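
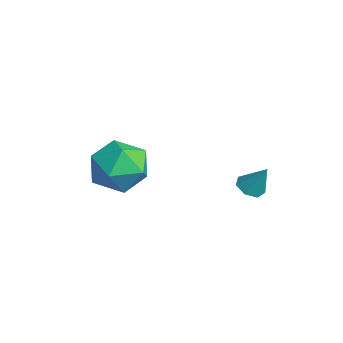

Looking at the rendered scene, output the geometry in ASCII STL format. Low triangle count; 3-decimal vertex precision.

solid 
facet normal -0.982 0.110 0.151
outer loop
vertex -4.308 -0.401 1.375
vertex -4.441 -1.644 1.417
vertex -4.208 -1.004 2.467
endloop
endfacet
facet normal -0.620 0.661 0.422
outer loop
vertex -4.308 -0.401 1.375
vertex -4.208 -1.004 2.467
vertex -3.412 -0.079 2.187
endloop
endfacet
facet normal -0.248 0.963 -0.108
outer loop
vertex -4.308 -0.401 1.375
vertex -3.412 -0.079 2.187
vertex -3.154 -0.149 0.965
endloop
endfacet
facet normal -0.381 0.598 -0.705
outer loop
vertex -4.308 -0.401 1.375
vertex -3.154 -0.149 0.965
vertex -3.789 -1.115 0.489
endloop
endfacet
facet normal -0.835 0.071 -0.546
outer loop
vertex -4.308 -0.401 1.375
vertex -3.789 -1.115 0.489
vertex -4.441 -1.644 1.417
endloop
endfacet
facet normal -0.155 0.406 0.901
outer loop
vertex -3.412 -0.079 2.187
vertex -4.208 -1.004 2.467
vertex -2.991 -1.125 2.731
endloop
endfacet
facet normal -0.742 -0.487 0.461
outer loop
vertex -4.208 -1.004 2.467
vertex -4.441 -1.644 1.417
vertex -3.626 -2.091 2.255
endloop
endfacet
facet normal -0.503 -0.549 -0.667
outer loop
vertex -4.441 -1.644 1.417
vertex -3.789 -1.115 0.489
vertex -3.368 -2.161 1.033
endloop
endfacet
facet normal 0.231 0.304 -0.924
outer loop
vertex -3.789 -1.115 0.489
vertex -3.154 -0.149 0.965
vertex -2.572 -1.236 0.753
endloop
endfacet
facet normal 0.446 0.894 0.043
outer loop
vertex -3.154 -0.149 0.965
vertex -3.412 -0.079 2.187
vertex -2.339 -0.596 1.803
endloop
endfacet
facet normal 0.381 -0.598 0.705
outer loop
vertex -2.472 -1.839 1.845
vertex -2.991 -1.125 2.731
vertex -3.626 -2.091 2.255
endloop
endfacet
facet normal 0.248 -0.963 0.108
outer loop
vertex -2.472 -1.839 1.845
vertex -3.626 -2.091 2.255
vertex -3.368 -2.161 1.033
endloop
endfacet
facet normal 0.620 -0.661 -0.422
outer loop
vertex -2.472 -1.839 1.845
vertex -3.368 -2.161 1.033
vertex -2.572 -1.236 0.753
endloop
endfacet
facet normal 0.982 -0.110 -0.151
outer loop
vertex -2.472 -1.839 1.845
vertex -2.572 -1.236 0.753
vertex -2.339 -0.596 1.803
endloop
endfacet
facet normal 0.835 -0.071 0.546
outer loop
vertex -2.472 -1.839 1.845
vertex -2.339 -0.596 1.803
vertex -2.991 -1.125 2.731
endloop
endfacet
facet normal -0.231 -0.304 0.924
outer loop
vertex -3.626 -2.091 2.255
vertex -2.991 -1.125 2.731
vertex -4.208 -1.004 2.467
endloop
endfacet
facet normal -0.446 -0.894 -0.043
outer loop
vertex -3.368 -2.161 1.033
vertex -3.626 -2.091 2.255
vertex -4.441 -1.644 1.417
endloop
endfacet
facet normal 0.155 -0.406 -0.901
outer loop
vertex -2.572 -1.236 0.753
vertex -3.368 -2.161 1.033
vertex -3.789 -1.115 0.489
endloop
endfacet
facet normal 0.742 0.487 -0.461
outer loop
vertex -2.339 -0.596 1.803
vertex -2.572 -1.236 0.753
vertex -3.154 -0.149 0.965
endloop
endfacet
facet normal 0.503 0.549 0.667
outer loop
vertex -2.991 -1.125 2.731
vertex -2.339 -0.596 1.803
vertex -3.412 -0.079 2.187
endloop
endfacet
facet normal -0.364 -0.336 -0.869
outer loop
vertex -1.208 3.346 0.175
vertex -1.763 3.304 0.424
vertex -1.511 3.778 0.135
endloop
endfacet
facet normal 0.819 0.564 -0.108
outer loop
vertex -1.208 3.346 0.175
vertex -1.511 3.778 0.135
vertex -1.297 3.736 1.536
endloop
endfacet
facet normal -0.364 -0.336 -0.869
outer loop
vertex -1.511 3.778 0.135
vertex -1.763 3.304 0.424
vertex -2.004 3.854 0.312
endloop
endfacet
facet normal 0.154 0.988 0.006
outer loop
vertex -1.511 3.778 0.135
vertex -2.004 3.854 0.312
vertex -1.297 3.736 1.536
endloop
endfacet
facet normal -0.365 -0.337 -0.868
outer loop
vertex -2.004 3.854 0.312
vertex -1.763 3.304 0.424
vertex -2.316 3.516 0.574
endloop
endfacet
facet normal -0.519 0.769 0.374
outer loop
vertex -2.004 3.854 0.312
vertex -2.316 3.516 0.574
vertex -1.297 3.736 1.536
endloop
endfacet
facet normal -0.365 -0.338 -0.867
outer loop
vertex -2.316 3.516 0.574
vertex -1.763 3.304 0.424
vertex -2.212 3.019 0.724
endloop
endfacet
facet normal -0.693 0.072 0.718
outer loop
vertex -2.316 3.516 0.574
vertex -2.212 3.019 0.724
vertex -1.297 3.736 1.536
endloop
endfacet
facet normal -0.365 -0.338 -0.867
outer loop
vertex -2.212 3.019 0.724
vertex -1.763 3.304 0.424
vertex -1.77 2.737 0.648
endloop
endfacet
facet normal -0.236 -0.581 0.779
outer loop
vertex -2.212 3.019 0.724
vertex -1.77 2.737 0.648
vertex -1.297 3.736 1.536
endloop
endfacet
facet normal -0.366 -0.338 -0.867
outer loop
vertex -1.77 2.737 0.648
vertex -1.763 3.304 0.424
vertex -1.324 2.882 0.403
endloop
endfacet
facet normal 0.507 -0.694 0.511
outer loop
vertex -1.77 2.737 0.648
vertex -1.324 2.882 0.403
vertex -1.297 3.736 1.536
endloop
endfacet
facet normal -0.364 -0.336 -0.869
outer loop
vertex -1.324 2.882 0.403
vertex -1.763 3.304 0.424
vertex -1.208 3.346 0.175
endloop
endfacet
facet normal 0.975 -0.186 0.117
outer loop
vertex -1.324 2.882 0.403
vertex -1.208 3.346 0.175
vertex -1.297 3.736 1.536
endloop
endfacet

endsolid


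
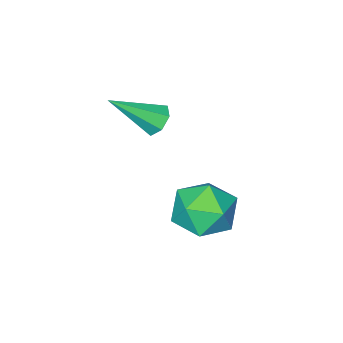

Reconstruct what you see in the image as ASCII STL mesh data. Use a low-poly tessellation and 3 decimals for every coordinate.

solid 
facet normal -0.695 0.367 -0.618
outer loop
vertex 0.992 -0.855 2.48
vertex 0.525 -1.114 2.851
vertex 0.798 -0.525 2.894
endloop
endfacet
facet normal 0.801 0.591 -0.096
outer loop
vertex 0.992 -0.855 2.48
vertex 0.798 -0.525 2.894
vertex 1.915 -1.846 4.089
endloop
endfacet
facet normal -0.694 0.367 -0.620
outer loop
vertex 0.798 -0.525 2.894
vertex 0.525 -1.114 2.851
vertex 0.398 -0.638 3.275
endloop
endfacet
facet normal 0.313 0.769 0.557
outer loop
vertex 0.798 -0.525 2.894
vertex 0.398 -0.638 3.275
vertex 1.915 -1.846 4.089
endloop
endfacet
facet normal -0.695 0.366 -0.619
outer loop
vertex 0.398 -0.638 3.275
vertex 0.525 -1.114 2.851
vertex 0.094 -1.11 3.337
endloop
endfacet
facet normal -0.263 0.290 0.920
outer loop
vertex 0.398 -0.638 3.275
vertex 0.094 -1.11 3.337
vertex 1.915 -1.846 4.089
endloop
endfacet
facet normal -0.695 0.366 -0.619
outer loop
vertex 0.094 -1.11 3.337
vertex 0.525 -1.114 2.851
vertex 0.115 -1.584 3.033
endloop
endfacet
facet normal -0.494 -0.485 0.722
outer loop
vertex 0.094 -1.11 3.337
vertex 0.115 -1.584 3.033
vertex 1.915 -1.846 4.089
endloop
endfacet
facet normal -0.695 0.367 -0.618
outer loop
vertex 0.115 -1.584 3.033
vertex 0.525 -1.114 2.851
vertex 0.445 -1.704 2.591
endloop
endfacet
facet normal -0.206 -0.972 0.110
outer loop
vertex 0.115 -1.584 3.033
vertex 0.445 -1.704 2.591
vertex 1.915 -1.846 4.089
endloop
endfacet
facet normal -0.694 0.367 -0.619
outer loop
vertex 0.445 -1.704 2.591
vertex 0.525 -1.114 2.851
vertex 0.836 -1.38 2.345
endloop
endfacet
facet normal 0.383 -0.806 -0.452
outer loop
vertex 0.445 -1.704 2.591
vertex 0.836 -1.38 2.345
vertex 1.915 -1.846 4.089
endloop
endfacet
facet normal -0.695 0.366 -0.619
outer loop
vertex 0.836 -1.38 2.345
vertex 0.525 -1.114 2.851
vertex 0.992 -0.855 2.48
endloop
endfacet
facet normal 0.832 -0.108 -0.544
outer loop
vertex 0.836 -1.38 2.345
vertex 0.992 -0.855 2.48
vertex 1.915 -1.846 4.089
endloop
endfacet
facet normal -0.416 0.537 0.734
outer loop
vertex 1.536 3.372 1.862
vertex 0.526 2.837 1.68
vertex 1.286 2.397 2.433
endloop
endfacet
facet normal 0.279 0.431 0.858
outer loop
vertex 1.536 3.372 1.862
vertex 1.286 2.397 2.433
vertex 2.349 2.561 2.005
endloop
endfacet
facet normal 0.644 0.700 0.308
outer loop
vertex 1.536 3.372 1.862
vertex 2.349 2.561 2.005
vertex 2.245 3.103 0.989
endloop
endfacet
facet normal 0.176 0.972 -0.157
outer loop
vertex 1.536 3.372 1.862
vertex 2.245 3.103 0.989
vertex 1.119 3.274 0.788
endloop
endfacet
facet normal -0.480 0.870 0.107
outer loop
vertex 1.536 3.372 1.862
vertex 1.119 3.274 0.788
vertex 0.526 2.837 1.68
endloop
endfacet
facet normal 0.395 -0.273 0.877
outer loop
vertex 2.349 2.561 2.005
vertex 1.286 2.397 2.433
vertex 1.841 1.526 1.912
endloop
endfacet
facet normal -0.729 -0.103 0.676
outer loop
vertex 1.286 2.397 2.433
vertex 0.526 2.837 1.68
vertex 0.715 1.697 1.711
endloop
endfacet
facet normal -0.832 0.439 -0.338
outer loop
vertex 0.526 2.837 1.68
vertex 1.119 3.274 0.788
vertex 0.611 2.239 0.695
endloop
endfacet
facet normal 0.228 0.603 -0.765
outer loop
vertex 1.119 3.274 0.788
vertex 2.245 3.103 0.989
vertex 1.674 2.403 0.267
endloop
endfacet
facet normal 0.986 0.163 -0.014
outer loop
vertex 2.245 3.103 0.989
vertex 2.349 2.561 2.005
vertex 2.434 1.963 1.02
endloop
endfacet
facet normal -0.176 -0.972 0.157
outer loop
vertex 1.424 1.428 0.838
vertex 1.841 1.526 1.912
vertex 0.715 1.697 1.711
endloop
endfacet
facet normal -0.644 -0.700 -0.308
outer loop
vertex 1.424 1.428 0.838
vertex 0.715 1.697 1.711
vertex 0.611 2.239 0.695
endloop
endfacet
facet normal -0.279 -0.431 -0.858
outer loop
vertex 1.424 1.428 0.838
vertex 0.611 2.239 0.695
vertex 1.674 2.403 0.267
endloop
endfacet
facet normal 0.416 -0.537 -0.734
outer loop
vertex 1.424 1.428 0.838
vertex 1.674 2.403 0.267
vertex 2.434 1.963 1.02
endloop
endfacet
facet normal 0.480 -0.870 -0.107
outer loop
vertex 1.424 1.428 0.838
vertex 2.434 1.963 1.02
vertex 1.841 1.526 1.912
endloop
endfacet
facet normal -0.228 -0.603 0.765
outer loop
vertex 0.715 1.697 1.711
vertex 1.841 1.526 1.912
vertex 1.286 2.397 2.433
endloop
endfacet
facet normal -0.986 -0.163 0.014
outer loop
vertex 0.611 2.239 0.695
vertex 0.715 1.697 1.711
vertex 0.526 2.837 1.68
endloop
endfacet
facet normal -0.395 0.273 -0.877
outer loop
vertex 1.674 2.403 0.267
vertex 0.611 2.239 0.695
vertex 1.119 3.274 0.788
endloop
endfacet
facet normal 0.729 0.103 -0.676
outer loop
vertex 2.434 1.963 1.02
vertex 1.674 2.403 0.267
vertex 2.245 3.103 0.989
endloop
endfacet
facet normal 0.832 -0.439 0.338
outer loop
vertex 1.841 1.526 1.912
vertex 2.434 1.963 1.02
vertex 2.349 2.561 2.005
endloop
endfacet

endsolid


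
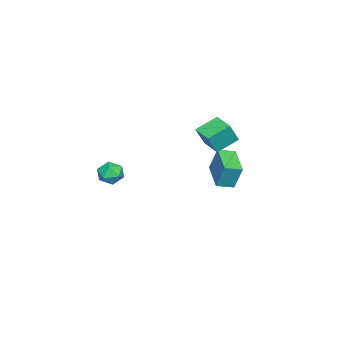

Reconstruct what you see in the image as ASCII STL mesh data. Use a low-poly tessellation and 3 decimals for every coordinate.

solid 
facet normal -0.566 0.791 -0.232
outer loop
vertex -3.572 3.686 0.673
vertex -2.167 4.572 0.266
vertex -3.668 3.228 -0.657
endloop
endfacet
facet normal -0.822 -0.518 0.238
outer loop
vertex -3.153 2.508 -0.446
vertex -3.572 3.686 0.673
vertex -3.668 3.228 -0.657
endloop
endfacet
facet normal -0.566 0.791 -0.232
outer loop
vertex -3.668 3.228 -0.657
vertex -2.167 4.572 0.266
vertex -2.263 4.114 -1.064
endloop
endfacet
facet normal -0.068 -0.325 -0.943
outer loop
vertex -2.263 4.114 -1.064
vertex -3.153 2.508 -0.446
vertex -3.668 3.228 -0.657
endloop
endfacet
facet normal 0.068 0.325 0.943
outer loop
vertex -3.572 3.686 0.673
vertex -1.652 3.852 0.477
vertex -2.167 4.572 0.266
endloop
endfacet
facet normal -0.822 -0.518 0.238
outer loop
vertex -3.057 2.966 0.884
vertex -3.572 3.686 0.673
vertex -3.153 2.508 -0.446
endloop
endfacet
facet normal 0.068 0.325 0.943
outer loop
vertex -3.057 2.966 0.884
vertex -1.652 3.852 0.477
vertex -3.572 3.686 0.673
endloop
endfacet
facet normal 0.822 0.518 -0.238
outer loop
vertex -2.167 4.572 0.266
vertex -1.652 3.852 0.477
vertex -2.263 4.114 -1.064
endloop
endfacet
facet normal -0.068 -0.325 -0.943
outer loop
vertex -1.748 3.394 -0.853
vertex -3.153 2.508 -0.446
vertex -2.263 4.114 -1.064
endloop
endfacet
facet normal 0.822 0.518 -0.238
outer loop
vertex -2.263 4.114 -1.064
vertex -1.652 3.852 0.477
vertex -1.748 3.394 -0.853
endloop
endfacet
facet normal 0.566 -0.791 0.232
outer loop
vertex -1.748 3.394 -0.853
vertex -3.057 2.966 0.884
vertex -3.153 2.508 -0.446
endloop
endfacet
facet normal 0.566 -0.791 0.232
outer loop
vertex -1.652 3.852 0.477
vertex -3.057 2.966 0.884
vertex -1.748 3.394 -0.853
endloop
endfacet
facet normal -0.621 -0.778 0.097
outer loop
vertex -1.801 2.321 2.69
vertex -2.66 3.08 3.281
vertex -2.306 2.59 1.612
endloop
endfacet
facet normal 0.666 -0.588 -0.459
outer loop
vertex -1.58 3.5 1.499
vertex -1.801 2.321 2.69
vertex -2.306 2.59 1.612
endloop
endfacet
facet normal -0.620 -0.779 0.097
outer loop
vertex -2.306 2.59 1.612
vertex -2.66 3.08 3.281
vertex -3.165 3.348 2.204
endloop
endfacet
facet normal -0.414 0.221 -0.883
outer loop
vertex -3.165 3.348 2.204
vertex -1.58 3.5 1.499
vertex -2.306 2.59 1.612
endloop
endfacet
facet normal 0.413 -0.220 0.884
outer loop
vertex -1.801 2.321 2.69
vertex -1.934 3.99 3.168
vertex -2.66 3.08 3.281
endloop
endfacet
facet normal 0.666 -0.588 -0.459
outer loop
vertex -1.075 3.232 2.576
vertex -1.801 2.321 2.69
vertex -1.58 3.5 1.499
endloop
endfacet
facet normal 0.415 -0.220 0.883
outer loop
vertex -1.075 3.232 2.576
vertex -1.934 3.99 3.168
vertex -1.801 2.321 2.69
endloop
endfacet
facet normal -0.666 0.588 0.459
outer loop
vertex -2.66 3.08 3.281
vertex -1.934 3.99 3.168
vertex -3.165 3.348 2.204
endloop
endfacet
facet normal -0.414 0.219 -0.883
outer loop
vertex -2.439 4.259 2.09
vertex -1.58 3.5 1.499
vertex -3.165 3.348 2.204
endloop
endfacet
facet normal -0.666 0.588 0.459
outer loop
vertex -3.165 3.348 2.204
vertex -1.934 3.99 3.168
vertex -2.439 4.259 2.09
endloop
endfacet
facet normal 0.621 0.778 -0.097
outer loop
vertex -2.439 4.259 2.09
vertex -1.075 3.232 2.576
vertex -1.58 3.5 1.499
endloop
endfacet
facet normal 0.620 0.778 -0.096
outer loop
vertex -1.934 3.99 3.168
vertex -1.075 3.232 2.576
vertex -2.439 4.259 2.09
endloop
endfacet
facet normal 0.246 0.846 -0.474
outer loop
vertex 3.705 0.52 1.336
vertex 3.152 0.835 1.611
vertex 3.759 0.846 1.946
endloop
endfacet
facet normal 0.827 0.462 -0.320
outer loop
vertex 3.705 0.52 1.336
vertex 3.759 0.846 1.946
vertex 4.067 0.231 1.853
endloop
endfacet
facet normal 0.757 -0.178 -0.629
outer loop
vertex 3.705 0.52 1.336
vertex 4.067 0.231 1.853
vertex 3.649 -0.161 1.461
endloop
endfacet
facet normal 0.131 -0.189 -0.973
outer loop
vertex 3.705 0.52 1.336
vertex 3.649 -0.161 1.461
vertex 3.083 0.213 1.312
endloop
endfacet
facet normal -0.184 0.442 -0.878
outer loop
vertex 3.705 0.52 1.336
vertex 3.083 0.213 1.312
vertex 3.152 0.835 1.611
endloop
endfacet
facet normal 0.847 0.366 0.386
outer loop
vertex 4.067 0.231 1.853
vertex 3.759 0.846 1.946
vertex 3.737 0.367 2.448
endloop
endfacet
facet normal -0.094 0.986 0.137
outer loop
vertex 3.759 0.846 1.946
vertex 3.152 0.835 1.611
vertex 3.171 0.741 2.299
endloop
endfacet
facet normal -0.789 0.335 -0.514
outer loop
vertex 3.152 0.835 1.611
vertex 3.083 0.213 1.312
vertex 2.753 0.349 1.907
endloop
endfacet
facet normal -0.279 -0.689 -0.669
outer loop
vertex 3.083 0.213 1.312
vertex 3.649 -0.161 1.461
vertex 3.061 -0.266 1.814
endloop
endfacet
facet normal 0.734 -0.670 -0.112
outer loop
vertex 3.649 -0.161 1.461
vertex 4.067 0.231 1.853
vertex 3.668 -0.255 2.149
endloop
endfacet
facet normal -0.131 0.189 0.973
outer loop
vertex 3.115 0.06 2.424
vertex 3.737 0.367 2.448
vertex 3.171 0.741 2.299
endloop
endfacet
facet normal -0.757 0.178 0.629
outer loop
vertex 3.115 0.06 2.424
vertex 3.171 0.741 2.299
vertex 2.753 0.349 1.907
endloop
endfacet
facet normal -0.827 -0.462 0.320
outer loop
vertex 3.115 0.06 2.424
vertex 2.753 0.349 1.907
vertex 3.061 -0.266 1.814
endloop
endfacet
facet normal -0.246 -0.846 0.474
outer loop
vertex 3.115 0.06 2.424
vertex 3.061 -0.266 1.814
vertex 3.668 -0.255 2.149
endloop
endfacet
facet normal 0.184 -0.442 0.878
outer loop
vertex 3.115 0.06 2.424
vertex 3.668 -0.255 2.149
vertex 3.737 0.367 2.448
endloop
endfacet
facet normal 0.279 0.689 0.669
outer loop
vertex 3.171 0.741 2.299
vertex 3.737 0.367 2.448
vertex 3.759 0.846 1.946
endloop
endfacet
facet normal -0.734 0.670 0.112
outer loop
vertex 2.753 0.349 1.907
vertex 3.171 0.741 2.299
vertex 3.152 0.835 1.611
endloop
endfacet
facet normal -0.847 -0.366 -0.386
outer loop
vertex 3.061 -0.266 1.814
vertex 2.753 0.349 1.907
vertex 3.083 0.213 1.312
endloop
endfacet
facet normal 0.094 -0.986 -0.137
outer loop
vertex 3.668 -0.255 2.149
vertex 3.061 -0.266 1.814
vertex 3.649 -0.161 1.461
endloop
endfacet
facet normal 0.789 -0.335 0.514
outer loop
vertex 3.737 0.367 2.448
vertex 3.668 -0.255 2.149
vertex 4.067 0.231 1.853
endloop
endfacet

endsolid


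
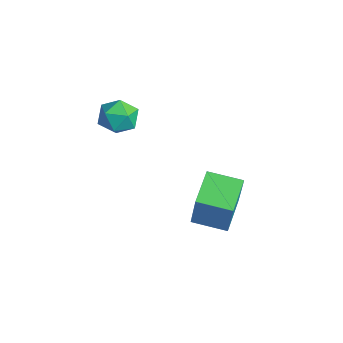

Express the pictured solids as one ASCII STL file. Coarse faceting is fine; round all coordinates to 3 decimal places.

solid 
facet normal -0.361 0.698 0.618
outer loop
vertex -1.162 -0.041 3.931
vertex -0.751 -0.268 4.427
vertex -0.535 0.221 4.001
endloop
endfacet
facet normal -0.379 0.923 -0.059
outer loop
vertex -1.162 -0.041 3.931
vertex -0.535 0.221 4.001
vertex -0.779 0.081 3.378
endloop
endfacet
facet normal -0.773 0.463 -0.434
outer loop
vertex -1.162 -0.041 3.931
vertex -0.779 0.081 3.378
vertex -1.146 -0.494 3.419
endloop
endfacet
facet normal -0.999 -0.047 0.010
outer loop
vertex -1.162 -0.041 3.931
vertex -1.146 -0.494 3.419
vertex -1.129 -0.71 4.068
endloop
endfacet
facet normal -0.744 0.099 0.661
outer loop
vertex -1.162 -0.041 3.931
vertex -1.129 -0.71 4.068
vertex -0.751 -0.268 4.427
endloop
endfacet
facet normal 0.286 0.905 -0.315
outer loop
vertex -0.779 0.081 3.378
vertex -0.535 0.221 4.001
vertex -0.131 -0.07 3.532
endloop
endfacet
facet normal 0.316 0.540 0.780
outer loop
vertex -0.535 0.221 4.001
vertex -0.751 -0.268 4.427
vertex -0.114 -0.286 4.181
endloop
endfacet
facet normal -0.303 -0.432 0.850
outer loop
vertex -0.751 -0.268 4.427
vertex -1.129 -0.71 4.068
vertex -0.481 -0.861 4.222
endloop
endfacet
facet normal -0.717 -0.667 -0.203
outer loop
vertex -1.129 -0.71 4.068
vertex -1.146 -0.494 3.419
vertex -0.725 -1.001 3.599
endloop
endfacet
facet normal -0.352 0.159 -0.923
outer loop
vertex -1.146 -0.494 3.419
vertex -0.779 0.081 3.378
vertex -0.509 -0.512 3.173
endloop
endfacet
facet normal 0.999 0.047 -0.010
outer loop
vertex -0.098 -0.739 3.669
vertex -0.131 -0.07 3.532
vertex -0.114 -0.286 4.181
endloop
endfacet
facet normal 0.773 -0.463 0.434
outer loop
vertex -0.098 -0.739 3.669
vertex -0.114 -0.286 4.181
vertex -0.481 -0.861 4.222
endloop
endfacet
facet normal 0.379 -0.923 0.059
outer loop
vertex -0.098 -0.739 3.669
vertex -0.481 -0.861 4.222
vertex -0.725 -1.001 3.599
endloop
endfacet
facet normal 0.361 -0.698 -0.618
outer loop
vertex -0.098 -0.739 3.669
vertex -0.725 -1.001 3.599
vertex -0.509 -0.512 3.173
endloop
endfacet
facet normal 0.744 -0.099 -0.661
outer loop
vertex -0.098 -0.739 3.669
vertex -0.509 -0.512 3.173
vertex -0.131 -0.07 3.532
endloop
endfacet
facet normal 0.717 0.667 0.203
outer loop
vertex -0.114 -0.286 4.181
vertex -0.131 -0.07 3.532
vertex -0.535 0.221 4.001
endloop
endfacet
facet normal 0.352 -0.159 0.923
outer loop
vertex -0.481 -0.861 4.222
vertex -0.114 -0.286 4.181
vertex -0.751 -0.268 4.427
endloop
endfacet
facet normal -0.286 -0.905 0.315
outer loop
vertex -0.725 -1.001 3.599
vertex -0.481 -0.861 4.222
vertex -1.129 -0.71 4.068
endloop
endfacet
facet normal -0.316 -0.540 -0.780
outer loop
vertex -0.509 -0.512 3.173
vertex -0.725 -1.001 3.599
vertex -1.146 -0.494 3.419
endloop
endfacet
facet normal 0.303 0.432 -0.850
outer loop
vertex -0.131 -0.07 3.532
vertex -0.509 -0.512 3.173
vertex -0.779 0.081 3.378
endloop
endfacet
facet normal -0.724 0.621 0.301
outer loop
vertex 0.751 1.858 1.524
vertex 1.442 2.756 1.332
vertex 0.219 1.952 0.05
endloop
endfacet
facet normal -0.601 -0.782 0.167
outer loop
vertex 1.138 1.164 -0.332
vertex 0.751 1.858 1.524
vertex 0.219 1.952 0.05
endloop
endfacet
facet normal -0.724 0.621 0.301
outer loop
vertex 0.219 1.952 0.05
vertex 1.442 2.756 1.332
vertex 0.91 2.851 -0.142
endloop
endfacet
facet normal -0.339 0.060 -0.939
outer loop
vertex 0.91 2.851 -0.142
vertex 1.138 1.164 -0.332
vertex 0.219 1.952 0.05
endloop
endfacet
facet normal 0.339 -0.060 0.939
outer loop
vertex 0.751 1.858 1.524
vertex 2.361 1.968 0.95
vertex 1.442 2.756 1.332
endloop
endfacet
facet normal -0.601 -0.781 0.167
outer loop
vertex 1.67 1.069 1.142
vertex 0.751 1.858 1.524
vertex 1.138 1.164 -0.332
endloop
endfacet
facet normal 0.339 -0.060 0.939
outer loop
vertex 1.67 1.069 1.142
vertex 2.361 1.968 0.95
vertex 0.751 1.858 1.524
endloop
endfacet
facet normal 0.601 0.782 -0.167
outer loop
vertex 1.442 2.756 1.332
vertex 2.361 1.968 0.95
vertex 0.91 2.851 -0.142
endloop
endfacet
facet normal -0.339 0.060 -0.939
outer loop
vertex 1.829 2.062 -0.524
vertex 1.138 1.164 -0.332
vertex 0.91 2.851 -0.142
endloop
endfacet
facet normal 0.601 0.781 -0.167
outer loop
vertex 0.91 2.851 -0.142
vertex 2.361 1.968 0.95
vertex 1.829 2.062 -0.524
endloop
endfacet
facet normal 0.724 -0.621 -0.301
outer loop
vertex 1.829 2.062 -0.524
vertex 1.67 1.069 1.142
vertex 1.138 1.164 -0.332
endloop
endfacet
facet normal 0.724 -0.621 -0.301
outer loop
vertex 2.361 1.968 0.95
vertex 1.67 1.069 1.142
vertex 1.829 2.062 -0.524
endloop
endfacet

endsolid


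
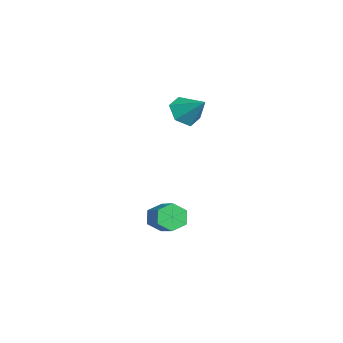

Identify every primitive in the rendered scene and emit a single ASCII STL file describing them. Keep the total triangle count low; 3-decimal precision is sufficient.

solid 
facet normal -0.556 -0.538 -0.634
outer loop
vertex -3.063 -0.555 1.858
vertex -3.714 -0.041 1.993
vertex -3.169 0.124 1.375
endloop
endfacet
facet normal 0.986 0.039 -0.162
outer loop
vertex -3.063 -0.555 1.858
vertex -3.169 0.124 1.375
vertex -2.946 0.701 2.867
endloop
endfacet
facet normal -0.556 -0.538 -0.634
outer loop
vertex -3.169 0.124 1.375
vertex -3.714 -0.041 1.993
vertex -3.82 0.638 1.51
endloop
endfacet
facet normal 0.526 0.764 -0.374
outer loop
vertex -3.169 0.124 1.375
vertex -3.82 0.638 1.51
vertex -2.946 0.701 2.867
endloop
endfacet
facet normal -0.557 -0.538 -0.633
outer loop
vertex -3.82 0.638 1.51
vertex -3.714 -0.041 1.993
vertex -4.364 0.473 2.128
endloop
endfacet
facet normal -0.201 0.976 0.084
outer loop
vertex -3.82 0.638 1.51
vertex -4.364 0.473 2.128
vertex -2.946 0.701 2.867
endloop
endfacet
facet normal -0.557 -0.538 -0.633
outer loop
vertex -4.364 0.473 2.128
vertex -3.714 -0.041 1.993
vertex -4.258 -0.206 2.611
endloop
endfacet
facet normal -0.467 0.463 0.753
outer loop
vertex -4.364 0.473 2.128
vertex -4.258 -0.206 2.611
vertex -2.946 0.701 2.867
endloop
endfacet
facet normal -0.557 -0.538 -0.633
outer loop
vertex -4.258 -0.206 2.611
vertex -3.714 -0.041 1.993
vertex -3.608 -0.72 2.476
endloop
endfacet
facet normal -0.007 -0.262 0.965
outer loop
vertex -4.258 -0.206 2.611
vertex -3.608 -0.72 2.476
vertex -2.946 0.701 2.867
endloop
endfacet
facet normal -0.556 -0.538 -0.634
outer loop
vertex -3.608 -0.72 2.476
vertex -3.714 -0.041 1.993
vertex -3.063 -0.555 1.858
endloop
endfacet
facet normal 0.719 -0.475 0.507
outer loop
vertex -3.608 -0.72 2.476
vertex -3.063 -0.555 1.858
vertex -2.946 0.701 2.867
endloop
endfacet
facet normal -0.856 -0.166 -0.490
outer loop
vertex -1.887 -1.333 -4.145
vertex -2.254 -1.258 -3.529
vertex -2.127 -0.684 -3.945
endloop
endfacet
facet normal 0.395 0.401 -0.826
outer loop
vertex -1.887 -1.333 -4.145
vertex -2.127 -0.684 -3.945
vertex -0.56 -1.077 -3.386
endloop
endfacet
facet normal 0.395 0.400 -0.827
outer loop
vertex -0.56 -1.077 -3.386
vertex -2.127 -0.684 -3.945
vertex -0.799 -0.428 -3.186
endloop
endfacet
facet normal 0.856 0.164 0.490
outer loop
vertex -0.56 -1.077 -3.386
vertex -0.799 -0.428 -3.186
vertex -0.926 -1.002 -2.771
endloop
endfacet
facet normal -0.856 -0.165 -0.489
outer loop
vertex -2.127 -0.684 -3.945
vertex -2.254 -1.258 -3.529
vertex -2.493 -0.609 -3.33
endloop
endfacet
facet normal -0.090 0.981 -0.173
outer loop
vertex -2.127 -0.684 -3.945
vertex -2.493 -0.609 -3.33
vertex -0.799 -0.428 -3.186
endloop
endfacet
facet normal -0.090 0.981 -0.173
outer loop
vertex -0.799 -0.428 -3.186
vertex -2.493 -0.609 -3.33
vertex -1.166 -0.353 -2.571
endloop
endfacet
facet normal 0.856 0.165 0.490
outer loop
vertex -0.799 -0.428 -3.186
vertex -1.166 -0.353 -2.571
vertex -0.926 -1.002 -2.771
endloop
endfacet
facet normal -0.856 -0.165 -0.489
outer loop
vertex -2.493 -0.609 -3.33
vertex -2.254 -1.258 -3.529
vertex -2.62 -1.183 -2.914
endloop
endfacet
facet normal -0.486 0.581 0.653
outer loop
vertex -2.493 -0.609 -3.33
vertex -2.62 -1.183 -2.914
vertex -1.166 -0.353 -2.571
endloop
endfacet
facet normal -0.486 0.581 0.653
outer loop
vertex -1.166 -0.353 -2.571
vertex -2.62 -1.183 -2.914
vertex -1.293 -0.927 -2.155
endloop
endfacet
facet normal 0.856 0.166 0.490
outer loop
vertex -1.166 -0.353 -2.571
vertex -1.293 -0.927 -2.155
vertex -0.926 -1.002 -2.771
endloop
endfacet
facet normal -0.856 -0.164 -0.490
outer loop
vertex -2.62 -1.183 -2.914
vertex -2.254 -1.258 -3.529
vertex -2.381 -1.832 -3.114
endloop
endfacet
facet normal -0.396 -0.400 0.827
outer loop
vertex -2.62 -1.183 -2.914
vertex -2.381 -1.832 -3.114
vertex -1.293 -0.927 -2.155
endloop
endfacet
facet normal -0.395 -0.401 0.827
outer loop
vertex -1.293 -0.927 -2.155
vertex -2.381 -1.832 -3.114
vertex -1.053 -1.576 -2.355
endloop
endfacet
facet normal 0.856 0.166 0.490
outer loop
vertex -1.293 -0.927 -2.155
vertex -1.053 -1.576 -2.355
vertex -0.926 -1.002 -2.771
endloop
endfacet
facet normal -0.856 -0.165 -0.490
outer loop
vertex -2.381 -1.832 -3.114
vertex -2.254 -1.258 -3.529
vertex -2.014 -1.907 -3.729
endloop
endfacet
facet normal 0.090 -0.981 0.173
outer loop
vertex -2.381 -1.832 -3.114
vertex -2.014 -1.907 -3.729
vertex -1.053 -1.576 -2.355
endloop
endfacet
facet normal 0.090 -0.981 0.173
outer loop
vertex -1.053 -1.576 -2.355
vertex -2.014 -1.907 -3.729
vertex -0.687 -1.651 -2.97
endloop
endfacet
facet normal 0.856 0.165 0.489
outer loop
vertex -1.053 -1.576 -2.355
vertex -0.687 -1.651 -2.97
vertex -0.926 -1.002 -2.771
endloop
endfacet
facet normal -0.856 -0.166 -0.490
outer loop
vertex -2.014 -1.907 -3.729
vertex -2.254 -1.258 -3.529
vertex -1.887 -1.333 -4.145
endloop
endfacet
facet normal 0.486 -0.581 -0.653
outer loop
vertex -2.014 -1.907 -3.729
vertex -1.887 -1.333 -4.145
vertex -0.687 -1.651 -2.97
endloop
endfacet
facet normal 0.486 -0.581 -0.653
outer loop
vertex -0.687 -1.651 -2.97
vertex -1.887 -1.333 -4.145
vertex -0.56 -1.077 -3.386
endloop
endfacet
facet normal 0.856 0.165 0.489
outer loop
vertex -0.687 -1.651 -2.97
vertex -0.56 -1.077 -3.386
vertex -0.926 -1.002 -2.771
endloop
endfacet

endsolid


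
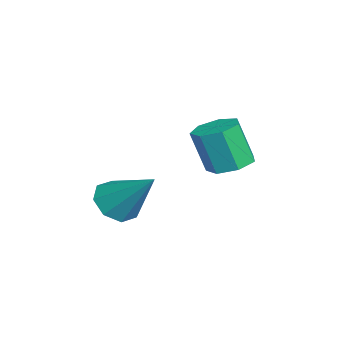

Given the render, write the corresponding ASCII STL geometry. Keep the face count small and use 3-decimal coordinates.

solid 
facet normal 0.134 0.309 -0.942
outer loop
vertex 1.143 -0.459 -3.575
vertex 0.359 -0.629 -3.742
vertex 0.682 0.072 -3.466
endloop
endfacet
facet normal 0.750 0.589 0.301
outer loop
vertex 1.143 -0.459 -3.575
vertex 0.682 0.072 -3.466
vertex 0.926 -0.961 -2.05
endloop
endfacet
facet normal 0.750 0.589 0.301
outer loop
vertex 0.926 -0.961 -2.05
vertex 0.682 0.072 -3.466
vertex 0.465 -0.43 -1.941
endloop
endfacet
facet normal -0.134 -0.310 0.941
outer loop
vertex 0.926 -0.961 -2.05
vertex 0.465 -0.43 -1.941
vertex 0.141 -1.131 -2.218
endloop
endfacet
facet normal 0.134 0.309 -0.942
outer loop
vertex 0.682 0.072 -3.466
vertex 0.359 -0.629 -3.742
vertex -0.022 0.075 -3.565
endloop
endfacet
facet normal -0.039 0.951 0.307
outer loop
vertex 0.682 0.072 -3.466
vertex -0.022 0.075 -3.565
vertex 0.465 -0.43 -1.941
endloop
endfacet
facet normal -0.039 0.951 0.307
outer loop
vertex 0.465 -0.43 -1.941
vertex -0.022 0.075 -3.565
vertex -0.24 -0.427 -2.04
endloop
endfacet
facet normal -0.133 -0.310 0.941
outer loop
vertex 0.465 -0.43 -1.941
vertex -0.24 -0.427 -2.04
vertex 0.141 -1.131 -2.218
endloop
endfacet
facet normal 0.135 0.309 -0.941
outer loop
vertex -0.022 0.075 -3.565
vertex 0.359 -0.629 -3.742
vertex -0.44 -0.452 -3.798
endloop
endfacet
facet normal -0.798 0.597 0.082
outer loop
vertex -0.022 0.075 -3.565
vertex -0.44 -0.452 -3.798
vertex -0.24 -0.427 -2.04
endloop
endfacet
facet normal -0.799 0.596 0.082
outer loop
vertex -0.24 -0.427 -2.04
vertex -0.44 -0.452 -3.798
vertex -0.657 -0.954 -2.273
endloop
endfacet
facet normal -0.134 -0.310 0.941
outer loop
vertex -0.24 -0.427 -2.04
vertex -0.657 -0.954 -2.273
vertex 0.141 -1.131 -2.218
endloop
endfacet
facet normal 0.135 0.310 -0.941
outer loop
vertex -0.44 -0.452 -3.798
vertex 0.359 -0.629 -3.742
vertex -0.256 -1.112 -3.989
endloop
endfacet
facet normal -0.957 -0.208 -0.204
outer loop
vertex -0.44 -0.452 -3.798
vertex -0.256 -1.112 -3.989
vertex -0.657 -0.954 -2.273
endloop
endfacet
facet normal -0.957 -0.206 -0.205
outer loop
vertex -0.657 -0.954 -2.273
vertex -0.256 -1.112 -3.989
vertex -0.474 -1.614 -2.464
endloop
endfacet
facet normal -0.134 -0.309 0.941
outer loop
vertex -0.657 -0.954 -2.273
vertex -0.474 -1.614 -2.464
vertex 0.141 -1.131 -2.218
endloop
endfacet
facet normal 0.134 0.311 -0.941
outer loop
vertex -0.256 -1.112 -3.989
vertex 0.359 -0.629 -3.742
vertex 0.391 -1.409 -3.995
endloop
endfacet
facet normal -0.395 -0.854 -0.338
outer loop
vertex -0.256 -1.112 -3.989
vertex 0.391 -1.409 -3.995
vertex -0.474 -1.614 -2.464
endloop
endfacet
facet normal -0.395 -0.854 -0.338
outer loop
vertex -0.474 -1.614 -2.464
vertex 0.391 -1.409 -3.995
vertex 0.173 -1.911 -2.47
endloop
endfacet
facet normal -0.133 -0.310 0.941
outer loop
vertex -0.474 -1.614 -2.464
vertex 0.173 -1.911 -2.47
vertex 0.141 -1.131 -2.218
endloop
endfacet
facet normal 0.134 0.311 -0.941
outer loop
vertex 0.391 -1.409 -3.995
vertex 0.359 -0.629 -3.742
vertex 1.013 -1.118 -3.81
endloop
endfacet
facet normal 0.466 -0.858 -0.216
outer loop
vertex 0.391 -1.409 -3.995
vertex 1.013 -1.118 -3.81
vertex 0.173 -1.911 -2.47
endloop
endfacet
facet normal 0.465 -0.858 -0.216
outer loop
vertex 0.173 -1.911 -2.47
vertex 1.013 -1.118 -3.81
vertex 0.796 -1.62 -2.285
endloop
endfacet
facet normal -0.135 -0.310 0.941
outer loop
vertex 0.173 -1.911 -2.47
vertex 0.796 -1.62 -2.285
vertex 0.141 -1.131 -2.218
endloop
endfacet
facet normal 0.133 0.309 -0.942
outer loop
vertex 1.013 -1.118 -3.81
vertex 0.359 -0.629 -3.742
vertex 1.143 -0.459 -3.575
endloop
endfacet
facet normal 0.974 -0.216 0.067
outer loop
vertex 1.013 -1.118 -3.81
vertex 1.143 -0.459 -3.575
vertex 0.796 -1.62 -2.285
endloop
endfacet
facet normal 0.974 -0.216 0.067
outer loop
vertex 0.796 -1.62 -2.285
vertex 1.143 -0.459 -3.575
vertex 0.926 -0.961 -2.05
endloop
endfacet
facet normal -0.135 -0.309 0.941
outer loop
vertex 0.796 -1.62 -2.285
vertex 0.926 -0.961 -2.05
vertex 0.141 -1.131 -2.218
endloop
endfacet
facet normal -0.439 -0.557 -0.705
outer loop
vertex 4.158 -4.043 -4.052
vertex 3.512 -4.173 -3.547
vertex 3.705 -3.602 -4.118
endloop
endfacet
facet normal 0.670 0.629 -0.395
outer loop
vertex 4.158 -4.043 -4.052
vertex 3.705 -3.602 -4.118
vertex 4.368 -3.087 -2.173
endloop
endfacet
facet normal -0.437 -0.558 -0.705
outer loop
vertex 3.705 -3.602 -4.118
vertex 3.512 -4.173 -3.547
vertex 3.139 -3.497 -3.85
endloop
endfacet
facet normal 0.050 0.961 -0.271
outer loop
vertex 3.705 -3.602 -4.118
vertex 3.139 -3.497 -3.85
vertex 4.368 -3.087 -2.173
endloop
endfacet
facet normal -0.438 -0.558 -0.705
outer loop
vertex 3.139 -3.497 -3.85
vertex 3.512 -4.173 -3.547
vertex 2.792 -3.788 -3.404
endloop
endfacet
facet normal -0.504 0.849 0.162
outer loop
vertex 3.139 -3.497 -3.85
vertex 2.792 -3.788 -3.404
vertex 4.368 -3.087 -2.173
endloop
endfacet
facet normal -0.438 -0.558 -0.705
outer loop
vertex 2.792 -3.788 -3.404
vertex 3.512 -4.173 -3.547
vertex 2.867 -4.304 -3.042
endloop
endfacet
facet normal -0.668 0.360 0.651
outer loop
vertex 2.792 -3.788 -3.404
vertex 2.867 -4.304 -3.042
vertex 4.368 -3.087 -2.173
endloop
endfacet
facet normal -0.439 -0.556 -0.705
outer loop
vertex 2.867 -4.304 -3.042
vertex 3.512 -4.173 -3.547
vertex 3.32 -4.744 -2.977
endloop
endfacet
facet normal -0.347 -0.223 0.911
outer loop
vertex 2.867 -4.304 -3.042
vertex 3.32 -4.744 -2.977
vertex 4.368 -3.087 -2.173
endloop
endfacet
facet normal -0.438 -0.557 -0.706
outer loop
vertex 3.32 -4.744 -2.977
vertex 3.512 -4.173 -3.547
vertex 3.886 -4.85 -3.245
endloop
endfacet
facet normal 0.270 -0.553 0.788
outer loop
vertex 3.32 -4.744 -2.977
vertex 3.886 -4.85 -3.245
vertex 4.368 -3.087 -2.173
endloop
endfacet
facet normal -0.439 -0.557 -0.705
outer loop
vertex 3.886 -4.85 -3.245
vertex 3.512 -4.173 -3.547
vertex 4.233 -4.559 -3.691
endloop
endfacet
facet normal 0.825 -0.441 0.354
outer loop
vertex 3.886 -4.85 -3.245
vertex 4.233 -4.559 -3.691
vertex 4.368 -3.087 -2.173
endloop
endfacet
facet normal -0.439 -0.557 -0.705
outer loop
vertex 4.233 -4.559 -3.691
vertex 3.512 -4.173 -3.547
vertex 4.158 -4.043 -4.052
endloop
endfacet
facet normal 0.990 0.049 -0.136
outer loop
vertex 4.233 -4.559 -3.691
vertex 4.158 -4.043 -4.052
vertex 4.368 -3.087 -2.173
endloop
endfacet

endsolid


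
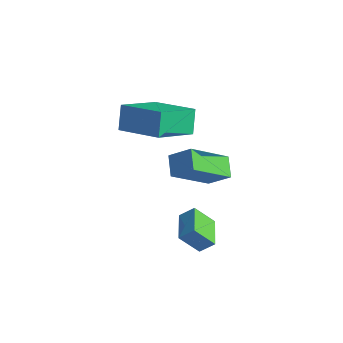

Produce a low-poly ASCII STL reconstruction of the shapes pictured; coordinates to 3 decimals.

solid 
facet normal -0.720 -0.301 -0.625
outer loop
vertex 0.989 0.648 0.81
vertex 1.552 2.228 -0.598
vertex 1.607 0.049 0.386
endloop
endfacet
facet normal -0.257 -0.721 0.644
outer loop
vertex 2.428 0.392 1.098
vertex 0.989 0.648 0.81
vertex 1.607 0.049 0.386
endloop
endfacet
facet normal -0.721 -0.300 -0.625
outer loop
vertex 1.607 0.049 0.386
vertex 1.552 2.228 -0.598
vertex 2.17 1.629 -1.023
endloop
endfacet
facet normal 0.644 -0.624 -0.442
outer loop
vertex 2.17 1.629 -1.023
vertex 2.428 0.392 1.098
vertex 1.607 0.049 0.386
endloop
endfacet
facet normal -0.644 0.624 0.442
outer loop
vertex 0.989 0.648 0.81
vertex 2.373 2.571 0.114
vertex 1.552 2.228 -0.598
endloop
endfacet
facet normal -0.257 -0.721 0.643
outer loop
vertex 1.81 0.991 1.523
vertex 0.989 0.648 0.81
vertex 2.428 0.392 1.098
endloop
endfacet
facet normal -0.645 0.624 0.442
outer loop
vertex 1.81 0.991 1.523
vertex 2.373 2.571 0.114
vertex 0.989 0.648 0.81
endloop
endfacet
facet normal 0.257 0.721 -0.643
outer loop
vertex 1.552 2.228 -0.598
vertex 2.373 2.571 0.114
vertex 2.17 1.629 -1.023
endloop
endfacet
facet normal 0.645 -0.624 -0.442
outer loop
vertex 2.991 1.972 -0.31
vertex 2.428 0.392 1.098
vertex 2.17 1.629 -1.023
endloop
endfacet
facet normal 0.257 0.721 -0.643
outer loop
vertex 2.17 1.629 -1.023
vertex 2.373 2.571 0.114
vertex 2.991 1.972 -0.31
endloop
endfacet
facet normal 0.721 0.300 0.625
outer loop
vertex 2.991 1.972 -0.31
vertex 1.81 0.991 1.523
vertex 2.428 0.392 1.098
endloop
endfacet
facet normal 0.720 0.301 0.625
outer loop
vertex 2.373 2.571 0.114
vertex 1.81 0.991 1.523
vertex 2.991 1.972 -0.31
endloop
endfacet
facet normal -0.939 -0.057 -0.339
outer loop
vertex -1.633 0.749 0.624
vertex -2.005 1.333 1.555
vertex -1.379 2.508 -0.377
endloop
endfacet
facet normal 0.321 -0.503 -0.803
outer loop
vertex 0.565 2.627 0.325
vertex -1.633 0.749 0.624
vertex -1.379 2.508 -0.377
endloop
endfacet
facet normal -0.939 -0.057 -0.339
outer loop
vertex -1.379 2.508 -0.377
vertex -2.005 1.333 1.555
vertex -1.751 3.092 0.554
endloop
endfacet
facet normal 0.125 0.862 -0.491
outer loop
vertex -1.751 3.092 0.554
vertex 0.565 2.627 0.325
vertex -1.379 2.508 -0.377
endloop
endfacet
facet normal -0.125 -0.862 0.491
outer loop
vertex -1.633 0.749 0.624
vertex -0.061 1.452 2.257
vertex -2.005 1.333 1.555
endloop
endfacet
facet normal 0.321 -0.503 -0.803
outer loop
vertex 0.311 0.868 1.326
vertex -1.633 0.749 0.624
vertex 0.565 2.627 0.325
endloop
endfacet
facet normal -0.125 -0.862 0.491
outer loop
vertex 0.311 0.868 1.326
vertex -0.061 1.452 2.257
vertex -1.633 0.749 0.624
endloop
endfacet
facet normal -0.321 0.503 0.803
outer loop
vertex -2.005 1.333 1.555
vertex -0.061 1.452 2.257
vertex -1.751 3.092 0.554
endloop
endfacet
facet normal 0.125 0.862 -0.491
outer loop
vertex 0.193 3.211 1.256
vertex 0.565 2.627 0.325
vertex -1.751 3.092 0.554
endloop
endfacet
facet normal -0.321 0.503 0.803
outer loop
vertex -1.751 3.092 0.554
vertex -0.061 1.452 2.257
vertex 0.193 3.211 1.256
endloop
endfacet
facet normal 0.939 0.057 0.339
outer loop
vertex 0.193 3.211 1.256
vertex 0.311 0.868 1.326
vertex 0.565 2.627 0.325
endloop
endfacet
facet normal 0.939 0.057 0.339
outer loop
vertex -0.061 1.452 2.257
vertex 0.311 0.868 1.326
vertex 0.193 3.211 1.256
endloop
endfacet
facet normal -0.587 -0.471 -0.659
outer loop
vertex 2.055 -0.023 -3.347
vertex 1.214 1.007 -3.335
vertex 2.677 0.496 -4.272
endloop
endfacet
facet normal 0.633 -0.774 -0.009
outer loop
vertex 3.146 0.873 -3.745
vertex 2.055 -0.023 -3.347
vertex 2.677 0.496 -4.272
endloop
endfacet
facet normal -0.587 -0.471 -0.659
outer loop
vertex 2.677 0.496 -4.272
vertex 1.214 1.007 -3.335
vertex 1.836 1.526 -4.26
endloop
endfacet
facet normal 0.506 0.422 -0.752
outer loop
vertex 1.836 1.526 -4.26
vertex 3.146 0.873 -3.745
vertex 2.677 0.496 -4.272
endloop
endfacet
facet normal -0.506 -0.422 0.752
outer loop
vertex 2.055 -0.023 -3.347
vertex 1.683 1.384 -2.808
vertex 1.214 1.007 -3.335
endloop
endfacet
facet normal 0.633 -0.774 -0.009
outer loop
vertex 2.524 0.354 -2.82
vertex 2.055 -0.023 -3.347
vertex 3.146 0.873 -3.745
endloop
endfacet
facet normal -0.506 -0.422 0.752
outer loop
vertex 2.524 0.354 -2.82
vertex 1.683 1.384 -2.808
vertex 2.055 -0.023 -3.347
endloop
endfacet
facet normal -0.633 0.774 0.009
outer loop
vertex 1.214 1.007 -3.335
vertex 1.683 1.384 -2.808
vertex 1.836 1.526 -4.26
endloop
endfacet
facet normal 0.506 0.422 -0.752
outer loop
vertex 2.305 1.903 -3.733
vertex 3.146 0.873 -3.745
vertex 1.836 1.526 -4.26
endloop
endfacet
facet normal -0.633 0.774 0.009
outer loop
vertex 1.836 1.526 -4.26
vertex 1.683 1.384 -2.808
vertex 2.305 1.903 -3.733
endloop
endfacet
facet normal 0.587 0.471 0.659
outer loop
vertex 2.305 1.903 -3.733
vertex 2.524 0.354 -2.82
vertex 3.146 0.873 -3.745
endloop
endfacet
facet normal 0.587 0.471 0.659
outer loop
vertex 1.683 1.384 -2.808
vertex 2.524 0.354 -2.82
vertex 2.305 1.903 -3.733
endloop
endfacet

endsolid


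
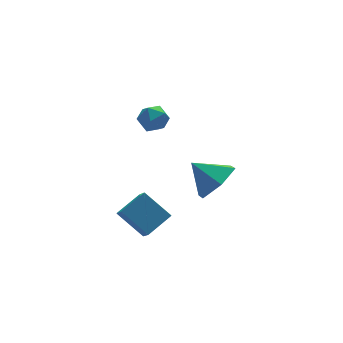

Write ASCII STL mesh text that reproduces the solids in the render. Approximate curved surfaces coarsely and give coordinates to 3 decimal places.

solid 
facet normal -0.885 -0.204 -0.418
outer loop
vertex -1.521 -0.893 -1.822
vertex -2.153 0.088 -0.961
vertex -1.335 -0.079 -2.613
endloop
endfacet
facet normal 0.436 -0.676 -0.593
outer loop
vertex -0.247 0.172 -2.099
vertex -1.521 -0.893 -1.822
vertex -1.335 -0.079 -2.613
endloop
endfacet
facet normal -0.885 -0.205 -0.418
outer loop
vertex -1.335 -0.079 -2.613
vertex -2.153 0.088 -0.961
vertex -1.968 0.901 -1.752
endloop
endfacet
facet normal 0.161 0.708 -0.687
outer loop
vertex -1.968 0.901 -1.752
vertex -0.247 0.172 -2.099
vertex -1.335 -0.079 -2.613
endloop
endfacet
facet normal -0.162 -0.708 0.688
outer loop
vertex -1.521 -0.893 -1.822
vertex -1.065 0.339 -0.447
vertex -2.153 0.088 -0.961
endloop
endfacet
facet normal 0.437 -0.676 -0.593
outer loop
vertex -0.432 -0.641 -1.308
vertex -1.521 -0.893 -1.822
vertex -0.247 0.172 -2.099
endloop
endfacet
facet normal -0.161 -0.708 0.688
outer loop
vertex -0.432 -0.641 -1.308
vertex -1.065 0.339 -0.447
vertex -1.521 -0.893 -1.822
endloop
endfacet
facet normal -0.436 0.676 0.593
outer loop
vertex -2.153 0.088 -0.961
vertex -1.065 0.339 -0.447
vertex -1.968 0.901 -1.752
endloop
endfacet
facet normal 0.161 0.708 -0.688
outer loop
vertex -0.879 1.153 -1.238
vertex -0.247 0.172 -2.099
vertex -1.968 0.901 -1.752
endloop
endfacet
facet normal -0.437 0.676 0.593
outer loop
vertex -1.968 0.901 -1.752
vertex -1.065 0.339 -0.447
vertex -0.879 1.153 -1.238
endloop
endfacet
facet normal 0.886 0.204 0.417
outer loop
vertex -0.879 1.153 -1.238
vertex -0.432 -0.641 -1.308
vertex -0.247 0.172 -2.099
endloop
endfacet
facet normal 0.885 0.204 0.418
outer loop
vertex -1.065 0.339 -0.447
vertex -0.432 -0.641 -1.308
vertex -0.879 1.153 -1.238
endloop
endfacet
facet normal -0.746 -0.167 0.644
outer loop
vertex -0.949 1.165 3.165
vertex -0.676 0.572 3.327
vertex -0.505 1.126 3.669
endloop
endfacet
facet normal -0.615 0.530 0.583
outer loop
vertex -0.949 1.165 3.165
vertex -0.505 1.126 3.669
vertex -0.475 1.638 3.235
endloop
endfacet
facet normal -0.695 0.712 -0.102
outer loop
vertex -0.949 1.165 3.165
vertex -0.475 1.638 3.235
vertex -0.627 1.402 2.623
endloop
endfacet
facet normal -0.876 0.125 -0.466
outer loop
vertex -0.949 1.165 3.165
vertex -0.627 1.402 2.623
vertex -0.751 0.743 2.68
endloop
endfacet
facet normal -0.908 -0.419 -0.006
outer loop
vertex -0.949 1.165 3.165
vertex -0.751 0.743 2.68
vertex -0.676 0.572 3.327
endloop
endfacet
facet normal 0.066 0.643 0.763
outer loop
vertex -0.475 1.638 3.235
vertex -0.505 1.126 3.669
vertex 0.091 1.337 3.44
endloop
endfacet
facet normal -0.148 -0.486 0.861
outer loop
vertex -0.505 1.126 3.669
vertex -0.676 0.572 3.327
vertex -0.033 0.678 3.497
endloop
endfacet
facet normal -0.407 -0.894 -0.189
outer loop
vertex -0.676 0.572 3.327
vertex -0.751 0.743 2.68
vertex -0.185 0.442 2.885
endloop
endfacet
facet normal -0.354 -0.014 -0.935
outer loop
vertex -0.751 0.743 2.68
vertex -0.627 1.402 2.623
vertex -0.155 0.954 2.451
endloop
endfacet
facet normal -0.063 0.936 -0.345
outer loop
vertex -0.627 1.402 2.623
vertex -0.475 1.638 3.235
vertex 0.016 1.508 2.793
endloop
endfacet
facet normal 0.876 -0.125 0.466
outer loop
vertex 0.289 0.915 2.955
vertex 0.091 1.337 3.44
vertex -0.033 0.678 3.497
endloop
endfacet
facet normal 0.695 -0.712 0.102
outer loop
vertex 0.289 0.915 2.955
vertex -0.033 0.678 3.497
vertex -0.185 0.442 2.885
endloop
endfacet
facet normal 0.615 -0.530 -0.583
outer loop
vertex 0.289 0.915 2.955
vertex -0.185 0.442 2.885
vertex -0.155 0.954 2.451
endloop
endfacet
facet normal 0.746 0.167 -0.644
outer loop
vertex 0.289 0.915 2.955
vertex -0.155 0.954 2.451
vertex 0.016 1.508 2.793
endloop
endfacet
facet normal 0.908 0.419 0.006
outer loop
vertex 0.289 0.915 2.955
vertex 0.016 1.508 2.793
vertex 0.091 1.337 3.44
endloop
endfacet
facet normal 0.354 0.014 0.935
outer loop
vertex -0.033 0.678 3.497
vertex 0.091 1.337 3.44
vertex -0.505 1.126 3.669
endloop
endfacet
facet normal 0.063 -0.936 0.345
outer loop
vertex -0.185 0.442 2.885
vertex -0.033 0.678 3.497
vertex -0.676 0.572 3.327
endloop
endfacet
facet normal -0.066 -0.643 -0.763
outer loop
vertex -0.155 0.954 2.451
vertex -0.185 0.442 2.885
vertex -0.751 0.743 2.68
endloop
endfacet
facet normal 0.148 0.486 -0.861
outer loop
vertex 0.016 1.508 2.793
vertex -0.155 0.954 2.451
vertex -0.627 1.402 2.623
endloop
endfacet
facet normal 0.407 0.894 0.189
outer loop
vertex 0.091 1.337 3.44
vertex 0.016 1.508 2.793
vertex -0.475 1.638 3.235
endloop
endfacet
facet normal 0.525 -0.576 -0.626
outer loop
vertex 2.437 -0.316 0.151
vertex 1.829 0.007 -0.656
vertex 2.711 0.542 -0.409
endloop
endfacet
facet normal 0.368 0.423 0.828
outer loop
vertex 2.437 -0.316 0.151
vertex 2.711 0.542 -0.409
vertex 1.131 0.773 0.176
endloop
endfacet
facet normal 0.525 -0.577 -0.626
outer loop
vertex 2.711 0.542 -0.409
vertex 1.829 0.007 -0.656
vertex 2.103 0.864 -1.216
endloop
endfacet
facet normal 0.219 0.952 0.215
outer loop
vertex 2.711 0.542 -0.409
vertex 2.103 0.864 -1.216
vertex 1.131 0.773 0.176
endloop
endfacet
facet normal 0.526 -0.577 -0.625
outer loop
vertex 2.103 0.864 -1.216
vertex 1.829 0.007 -0.656
vertex 1.222 0.329 -1.463
endloop
endfacet
facet normal -0.448 0.856 -0.257
outer loop
vertex 2.103 0.864 -1.216
vertex 1.222 0.329 -1.463
vertex 1.131 0.773 0.176
endloop
endfacet
facet normal 0.526 -0.577 -0.625
outer loop
vertex 1.222 0.329 -1.463
vertex 1.829 0.007 -0.656
vertex 0.948 -0.528 -0.903
endloop
endfacet
facet normal -0.966 0.233 -0.117
outer loop
vertex 1.222 0.329 -1.463
vertex 0.948 -0.528 -0.903
vertex 1.131 0.773 0.176
endloop
endfacet
facet normal 0.525 -0.576 -0.626
outer loop
vertex 0.948 -0.528 -0.903
vertex 1.829 0.007 -0.656
vertex 1.556 -0.851 -0.096
endloop
endfacet
facet normal -0.816 -0.297 0.496
outer loop
vertex 0.948 -0.528 -0.903
vertex 1.556 -0.851 -0.096
vertex 1.131 0.773 0.176
endloop
endfacet
facet normal 0.525 -0.576 -0.626
outer loop
vertex 1.556 -0.851 -0.096
vertex 1.829 0.007 -0.656
vertex 2.437 -0.316 0.151
endloop
endfacet
facet normal -0.149 -0.201 0.968
outer loop
vertex 1.556 -0.851 -0.096
vertex 2.437 -0.316 0.151
vertex 1.131 0.773 0.176
endloop
endfacet

endsolid


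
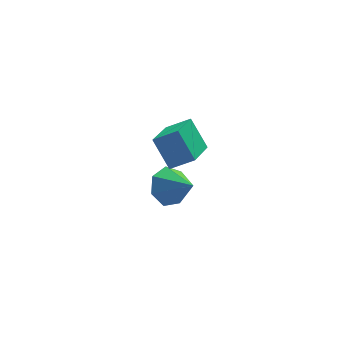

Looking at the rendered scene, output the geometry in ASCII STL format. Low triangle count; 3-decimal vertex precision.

solid 
facet normal -0.426 0.680 -0.597
outer loop
vertex -2.475 2.588 -3.374
vertex -3.219 2.493 -2.952
vertex -2.575 3.04 -2.788
endloop
endfacet
facet normal 0.990 0.045 0.135
outer loop
vertex -2.475 2.588 -3.374
vertex -2.575 3.04 -2.788
vertex -2.601 1.507 -2.088
endloop
endfacet
facet normal -0.426 0.680 -0.597
outer loop
vertex -2.575 3.04 -2.788
vertex -3.219 2.493 -2.952
vertex -3.159 3.08 -2.326
endloop
endfacet
facet normal 0.601 0.324 0.731
outer loop
vertex -2.575 3.04 -2.788
vertex -3.159 3.08 -2.326
vertex -2.601 1.507 -2.088
endloop
endfacet
facet normal -0.426 0.680 -0.597
outer loop
vertex -3.159 3.08 -2.326
vertex -3.219 2.493 -2.952
vertex -3.788 2.678 -2.335
endloop
endfacet
facet normal -0.089 0.118 0.989
outer loop
vertex -3.159 3.08 -2.326
vertex -3.788 2.678 -2.335
vertex -2.601 1.507 -2.088
endloop
endfacet
facet normal -0.425 0.681 -0.596
outer loop
vertex -3.788 2.678 -2.335
vertex -3.219 2.493 -2.952
vertex -3.988 2.138 -2.809
endloop
endfacet
facet normal -0.561 -0.419 0.714
outer loop
vertex -3.788 2.678 -2.335
vertex -3.988 2.138 -2.809
vertex -2.601 1.507 -2.088
endloop
endfacet
facet normal -0.425 0.681 -0.596
outer loop
vertex -3.988 2.138 -2.809
vertex -3.219 2.493 -2.952
vertex -3.609 1.865 -3.391
endloop
endfacet
facet normal -0.460 -0.881 0.114
outer loop
vertex -3.988 2.138 -2.809
vertex -3.609 1.865 -3.391
vertex -2.601 1.507 -2.088
endloop
endfacet
facet normal -0.426 0.681 -0.596
outer loop
vertex -3.609 1.865 -3.391
vertex -3.219 2.493 -2.952
vertex -2.935 2.066 -3.643
endloop
endfacet
facet normal 0.140 -0.922 -0.361
outer loop
vertex -3.609 1.865 -3.391
vertex -2.935 2.066 -3.643
vertex -2.601 1.507 -2.088
endloop
endfacet
facet normal -0.425 0.682 -0.596
outer loop
vertex -2.935 2.066 -3.643
vertex -3.219 2.493 -2.952
vertex -2.475 2.588 -3.374
endloop
endfacet
facet normal 0.785 -0.510 -0.352
outer loop
vertex -2.935 2.066 -3.643
vertex -2.475 2.588 -3.374
vertex -2.601 1.507 -2.088
endloop
endfacet
facet normal -0.515 -0.743 0.427
outer loop
vertex -3.098 -0.214 1.3
vertex -3.457 0.602 2.287
vertex -3.928 0.059 0.773
endloop
endfacet
facet normal 0.270 -0.613 -0.742
outer loop
vertex -3.083 1.278 0.073
vertex -3.098 -0.214 1.3
vertex -3.928 0.059 0.773
endloop
endfacet
facet normal -0.515 -0.744 0.427
outer loop
vertex -3.928 0.059 0.773
vertex -3.457 0.602 2.287
vertex -4.287 0.874 1.76
endloop
endfacet
facet normal -0.813 0.267 -0.517
outer loop
vertex -4.287 0.874 1.76
vertex -3.083 1.278 0.073
vertex -3.928 0.059 0.773
endloop
endfacet
facet normal 0.813 -0.267 0.517
outer loop
vertex -3.098 -0.214 1.3
vertex -2.612 1.821 1.587
vertex -3.457 0.602 2.287
endloop
endfacet
facet normal 0.270 -0.613 -0.742
outer loop
vertex -2.253 1.006 0.6
vertex -3.098 -0.214 1.3
vertex -3.083 1.278 0.073
endloop
endfacet
facet normal 0.814 -0.267 0.516
outer loop
vertex -2.253 1.006 0.6
vertex -2.612 1.821 1.587
vertex -3.098 -0.214 1.3
endloop
endfacet
facet normal -0.270 0.613 0.742
outer loop
vertex -3.457 0.602 2.287
vertex -2.612 1.821 1.587
vertex -4.287 0.874 1.76
endloop
endfacet
facet normal -0.813 0.267 -0.517
outer loop
vertex -3.442 2.094 1.06
vertex -3.083 1.278 0.073
vertex -4.287 0.874 1.76
endloop
endfacet
facet normal -0.270 0.613 0.743
outer loop
vertex -4.287 0.874 1.76
vertex -2.612 1.821 1.587
vertex -3.442 2.094 1.06
endloop
endfacet
facet normal 0.515 0.743 -0.427
outer loop
vertex -3.442 2.094 1.06
vertex -2.253 1.006 0.6
vertex -3.083 1.278 0.073
endloop
endfacet
facet normal 0.515 0.743 -0.426
outer loop
vertex -2.612 1.821 1.587
vertex -2.253 1.006 0.6
vertex -3.442 2.094 1.06
endloop
endfacet

endsolid


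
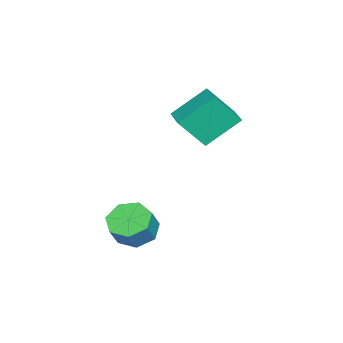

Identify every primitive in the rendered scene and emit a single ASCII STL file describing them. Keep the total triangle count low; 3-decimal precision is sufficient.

solid 
facet normal -0.863 -0.496 -0.094
outer loop
vertex -3.573 0.04 3.696
vertex -4.075 1.202 2.172
vertex -2.616 -1.361 2.311
endloop
endfacet
facet normal 0.253 -0.587 0.769
outer loop
vertex -1.365 -0.642 2.448
vertex -3.573 0.04 3.696
vertex -2.616 -1.361 2.311
endloop
endfacet
facet normal -0.863 -0.496 -0.094
outer loop
vertex -2.616 -1.361 2.311
vertex -4.075 1.202 2.172
vertex -3.118 -0.2 0.788
endloop
endfacet
facet normal 0.437 -0.640 -0.632
outer loop
vertex -3.118 -0.2 0.788
vertex -1.365 -0.642 2.448
vertex -2.616 -1.361 2.311
endloop
endfacet
facet normal -0.437 0.640 0.632
outer loop
vertex -3.573 0.04 3.696
vertex -2.824 1.921 2.309
vertex -4.075 1.202 2.172
endloop
endfacet
facet normal 0.254 -0.586 0.769
outer loop
vertex -2.322 0.76 3.832
vertex -3.573 0.04 3.696
vertex -1.365 -0.642 2.448
endloop
endfacet
facet normal -0.437 0.640 0.632
outer loop
vertex -2.322 0.76 3.832
vertex -2.824 1.921 2.309
vertex -3.573 0.04 3.696
endloop
endfacet
facet normal -0.253 0.587 -0.769
outer loop
vertex -4.075 1.202 2.172
vertex -2.824 1.921 2.309
vertex -3.118 -0.2 0.788
endloop
endfacet
facet normal 0.437 -0.640 -0.632
outer loop
vertex -1.867 0.52 0.924
vertex -1.365 -0.642 2.448
vertex -3.118 -0.2 0.788
endloop
endfacet
facet normal -0.254 0.587 -0.769
outer loop
vertex -3.118 -0.2 0.788
vertex -2.824 1.921 2.309
vertex -1.867 0.52 0.924
endloop
endfacet
facet normal 0.863 0.496 0.094
outer loop
vertex -1.867 0.52 0.924
vertex -2.322 0.76 3.832
vertex -1.365 -0.642 2.448
endloop
endfacet
facet normal 0.863 0.496 0.094
outer loop
vertex -2.824 1.921 2.309
vertex -2.322 0.76 3.832
vertex -1.867 0.52 0.924
endloop
endfacet
facet normal -0.565 0.072 -0.822
outer loop
vertex 2.577 -1.22 -3.468
vertex 1.717 -1.512 -2.902
vertex 2.097 -0.528 -3.077
endloop
endfacet
facet normal 0.643 0.663 -0.384
outer loop
vertex 2.577 -1.22 -3.468
vertex 2.097 -0.528 -3.077
vertex 3.323 -1.315 -2.383
endloop
endfacet
facet normal 0.643 0.663 -0.384
outer loop
vertex 3.323 -1.315 -2.383
vertex 2.097 -0.528 -3.077
vertex 2.843 -0.623 -1.993
endloop
endfacet
facet normal 0.565 -0.072 0.822
outer loop
vertex 3.323 -1.315 -2.383
vertex 2.843 -0.623 -1.993
vertex 2.463 -1.608 -1.818
endloop
endfacet
facet normal -0.565 0.072 -0.822
outer loop
vertex 2.097 -0.528 -3.077
vertex 1.717 -1.512 -2.902
vertex 1.331 -0.577 -2.555
endloop
endfacet
facet normal -0.003 0.996 0.089
outer loop
vertex 2.097 -0.528 -3.077
vertex 1.331 -0.577 -2.555
vertex 2.843 -0.623 -1.993
endloop
endfacet
facet normal -0.003 0.996 0.089
outer loop
vertex 2.843 -0.623 -1.993
vertex 1.331 -0.577 -2.555
vertex 2.077 -0.672 -1.47
endloop
endfacet
facet normal 0.566 -0.072 0.822
outer loop
vertex 2.843 -0.623 -1.993
vertex 2.077 -0.672 -1.47
vertex 2.463 -1.608 -1.818
endloop
endfacet
facet normal -0.565 0.072 -0.822
outer loop
vertex 1.331 -0.577 -2.555
vertex 1.717 -1.512 -2.902
vertex 0.856 -1.331 -2.294
endloop
endfacet
facet normal -0.647 0.579 0.496
outer loop
vertex 1.331 -0.577 -2.555
vertex 0.856 -1.331 -2.294
vertex 2.077 -0.672 -1.47
endloop
endfacet
facet normal -0.647 0.579 0.496
outer loop
vertex 2.077 -0.672 -1.47
vertex 0.856 -1.331 -2.294
vertex 1.602 -1.426 -1.209
endloop
endfacet
facet normal 0.566 -0.072 0.821
outer loop
vertex 2.077 -0.672 -1.47
vertex 1.602 -1.426 -1.209
vertex 2.463 -1.608 -1.818
endloop
endfacet
facet normal -0.565 0.072 -0.822
outer loop
vertex 0.856 -1.331 -2.294
vertex 1.717 -1.512 -2.902
vertex 1.029 -2.221 -2.491
endloop
endfacet
facet normal -0.804 -0.273 0.529
outer loop
vertex 0.856 -1.331 -2.294
vertex 1.029 -2.221 -2.491
vertex 1.602 -1.426 -1.209
endloop
endfacet
facet normal -0.804 -0.274 0.529
outer loop
vertex 1.602 -1.426 -1.209
vertex 1.029 -2.221 -2.491
vertex 1.775 -2.317 -1.407
endloop
endfacet
facet normal 0.566 -0.073 0.821
outer loop
vertex 1.602 -1.426 -1.209
vertex 1.775 -2.317 -1.407
vertex 2.463 -1.608 -1.818
endloop
endfacet
facet normal -0.565 0.072 -0.822
outer loop
vertex 1.029 -2.221 -2.491
vertex 1.717 -1.512 -2.902
vertex 1.72 -2.578 -2.998
endloop
endfacet
facet normal -0.356 -0.920 0.163
outer loop
vertex 1.029 -2.221 -2.491
vertex 1.72 -2.578 -2.998
vertex 1.775 -2.317 -1.407
endloop
endfacet
facet normal -0.355 -0.921 0.163
outer loop
vertex 1.775 -2.317 -1.407
vertex 1.72 -2.578 -2.998
vertex 2.466 -2.673 -1.913
endloop
endfacet
facet normal 0.565 -0.072 0.822
outer loop
vertex 1.775 -2.317 -1.407
vertex 2.466 -2.673 -1.913
vertex 2.463 -1.608 -1.818
endloop
endfacet
facet normal -0.566 0.072 -0.822
outer loop
vertex 1.72 -2.578 -2.998
vertex 1.717 -1.512 -2.902
vertex 2.409 -2.132 -3.433
endloop
endfacet
facet normal 0.361 -0.874 -0.325
outer loop
vertex 1.72 -2.578 -2.998
vertex 2.409 -2.132 -3.433
vertex 2.466 -2.673 -1.913
endloop
endfacet
facet normal 0.360 -0.875 -0.325
outer loop
vertex 2.466 -2.673 -1.913
vertex 2.409 -2.132 -3.433
vertex 3.155 -2.228 -2.348
endloop
endfacet
facet normal 0.565 -0.072 0.822
outer loop
vertex 2.466 -2.673 -1.913
vertex 3.155 -2.228 -2.348
vertex 2.463 -1.608 -1.818
endloop
endfacet
facet normal -0.565 0.073 -0.822
outer loop
vertex 2.409 -2.132 -3.433
vertex 1.717 -1.512 -2.902
vertex 2.577 -1.22 -3.468
endloop
endfacet
facet normal 0.805 -0.170 -0.568
outer loop
vertex 2.409 -2.132 -3.433
vertex 2.577 -1.22 -3.468
vertex 3.155 -2.228 -2.348
endloop
endfacet
facet normal 0.805 -0.170 -0.568
outer loop
vertex 3.155 -2.228 -2.348
vertex 2.577 -1.22 -3.468
vertex 3.323 -1.315 -2.383
endloop
endfacet
facet normal 0.565 -0.072 0.822
outer loop
vertex 3.155 -2.228 -2.348
vertex 3.323 -1.315 -2.383
vertex 2.463 -1.608 -1.818
endloop
endfacet

endsolid


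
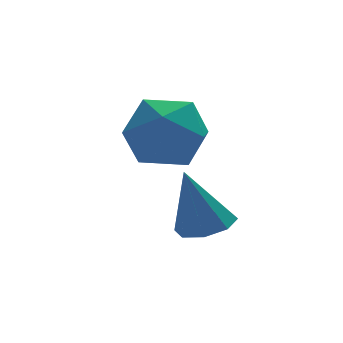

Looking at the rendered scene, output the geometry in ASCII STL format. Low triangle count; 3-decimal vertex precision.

solid 
facet normal -0.692 -0.669 0.273
outer loop
vertex -1.961 -2.741 2.37
vertex -1.417 -3.471 1.96
vertex -1.279 -3.223 2.917
endloop
endfacet
facet normal -0.672 -0.123 0.730
outer loop
vertex -1.961 -2.741 2.37
vertex -1.279 -3.223 2.917
vertex -1.373 -2.232 2.997
endloop
endfacet
facet normal -0.800 0.477 0.363
outer loop
vertex -1.961 -2.741 2.37
vertex -1.373 -2.232 2.997
vertex -1.568 -1.867 2.088
endloop
endfacet
facet normal -0.898 0.301 -0.320
outer loop
vertex -1.961 -2.741 2.37
vertex -1.568 -1.867 2.088
vertex -1.596 -2.633 1.447
endloop
endfacet
facet normal -0.832 -0.408 -0.377
outer loop
vertex -1.961 -2.741 2.37
vertex -1.596 -2.633 1.447
vertex -1.417 -3.471 1.96
endloop
endfacet
facet normal -0.011 -0.081 0.997
outer loop
vertex -1.373 -2.232 2.997
vertex -1.279 -3.223 2.917
vertex -0.464 -2.647 2.973
endloop
endfacet
facet normal -0.043 -0.966 0.256
outer loop
vertex -1.279 -3.223 2.917
vertex -1.417 -3.471 1.96
vertex -0.492 -3.413 2.332
endloop
endfacet
facet normal -0.269 -0.544 -0.795
outer loop
vertex -1.417 -3.471 1.96
vertex -1.596 -2.633 1.447
vertex -0.687 -3.048 1.423
endloop
endfacet
facet normal -0.377 0.602 -0.703
outer loop
vertex -1.596 -2.633 1.447
vertex -1.568 -1.867 2.088
vertex -0.781 -2.057 1.503
endloop
endfacet
facet normal -0.218 0.889 0.404
outer loop
vertex -1.568 -1.867 2.088
vertex -1.373 -2.232 2.997
vertex -0.643 -1.809 2.46
endloop
endfacet
facet normal 0.898 -0.301 0.320
outer loop
vertex -0.099 -2.539 2.05
vertex -0.464 -2.647 2.973
vertex -0.492 -3.413 2.332
endloop
endfacet
facet normal 0.800 -0.477 -0.363
outer loop
vertex -0.099 -2.539 2.05
vertex -0.492 -3.413 2.332
vertex -0.687 -3.048 1.423
endloop
endfacet
facet normal 0.672 0.123 -0.730
outer loop
vertex -0.099 -2.539 2.05
vertex -0.687 -3.048 1.423
vertex -0.781 -2.057 1.503
endloop
endfacet
facet normal 0.692 0.669 -0.273
outer loop
vertex -0.099 -2.539 2.05
vertex -0.781 -2.057 1.503
vertex -0.643 -1.809 2.46
endloop
endfacet
facet normal 0.832 0.408 0.377
outer loop
vertex -0.099 -2.539 2.05
vertex -0.643 -1.809 2.46
vertex -0.464 -2.647 2.973
endloop
endfacet
facet normal 0.377 -0.602 0.703
outer loop
vertex -0.492 -3.413 2.332
vertex -0.464 -2.647 2.973
vertex -1.279 -3.223 2.917
endloop
endfacet
facet normal 0.218 -0.889 -0.404
outer loop
vertex -0.687 -3.048 1.423
vertex -0.492 -3.413 2.332
vertex -1.417 -3.471 1.96
endloop
endfacet
facet normal 0.011 0.081 -0.997
outer loop
vertex -0.781 -2.057 1.503
vertex -0.687 -3.048 1.423
vertex -1.596 -2.633 1.447
endloop
endfacet
facet normal 0.043 0.966 -0.256
outer loop
vertex -0.643 -1.809 2.46
vertex -0.781 -2.057 1.503
vertex -1.568 -1.867 2.088
endloop
endfacet
facet normal 0.269 0.544 0.795
outer loop
vertex -0.464 -2.647 2.973
vertex -0.643 -1.809 2.46
vertex -1.373 -2.232 2.997
endloop
endfacet
facet normal 0.271 -0.099 -0.958
outer loop
vertex 0.164 -3.605 0.043
vertex -0.421 -3.367 -0.147
vertex 0.167 -3.103 -0.008
endloop
endfacet
facet normal 0.795 0.057 0.604
outer loop
vertex 0.164 -3.605 0.043
vertex 0.167 -3.103 -0.008
vertex -0.839 -3.213 1.327
endloop
endfacet
facet normal 0.271 -0.100 -0.957
outer loop
vertex 0.167 -3.103 -0.008
vertex -0.421 -3.367 -0.147
vertex -0.174 -2.755 -0.141
endloop
endfacet
facet normal 0.538 0.704 0.463
outer loop
vertex 0.167 -3.103 -0.008
vertex -0.174 -2.755 -0.141
vertex -0.839 -3.213 1.327
endloop
endfacet
facet normal 0.272 -0.100 -0.957
outer loop
vertex -0.174 -2.755 -0.141
vertex -0.421 -3.367 -0.147
vertex -0.661 -2.766 -0.278
endloop
endfacet
facet normal -0.094 0.962 0.257
outer loop
vertex -0.174 -2.755 -0.141
vertex -0.661 -2.766 -0.278
vertex -0.839 -3.213 1.327
endloop
endfacet
facet normal 0.271 -0.100 -0.957
outer loop
vertex -0.661 -2.766 -0.278
vertex -0.421 -3.367 -0.147
vertex -1.007 -3.129 -0.338
endloop
endfacet
facet normal -0.728 0.677 0.108
outer loop
vertex -0.661 -2.766 -0.278
vertex -1.007 -3.129 -0.338
vertex -0.839 -3.213 1.327
endloop
endfacet
facet normal 0.271 -0.101 -0.957
outer loop
vertex -1.007 -3.129 -0.338
vertex -0.421 -3.367 -0.147
vertex -1.01 -3.632 -0.286
endloop
endfacet
facet normal -0.995 0.016 0.101
outer loop
vertex -1.007 -3.129 -0.338
vertex -1.01 -3.632 -0.286
vertex -0.839 -3.213 1.327
endloop
endfacet
facet normal 0.271 -0.100 -0.957
outer loop
vertex -1.01 -3.632 -0.286
vertex -0.421 -3.367 -0.147
vertex -0.668 -3.979 -0.153
endloop
endfacet
facet normal -0.736 -0.632 0.242
outer loop
vertex -1.01 -3.632 -0.286
vertex -0.668 -3.979 -0.153
vertex -0.839 -3.213 1.327
endloop
endfacet
facet normal 0.272 -0.100 -0.957
outer loop
vertex -0.668 -3.979 -0.153
vertex -0.421 -3.367 -0.147
vertex -0.182 -3.968 -0.016
endloop
endfacet
facet normal -0.106 -0.888 0.447
outer loop
vertex -0.668 -3.979 -0.153
vertex -0.182 -3.968 -0.016
vertex -0.839 -3.213 1.327
endloop
endfacet
facet normal 0.270 -0.101 -0.958
outer loop
vertex -0.182 -3.968 -0.016
vertex -0.421 -3.367 -0.147
vertex 0.164 -3.605 0.043
endloop
endfacet
facet normal 0.530 -0.602 0.598
outer loop
vertex -0.182 -3.968 -0.016
vertex 0.164 -3.605 0.043
vertex -0.839 -3.213 1.327
endloop
endfacet

endsolid


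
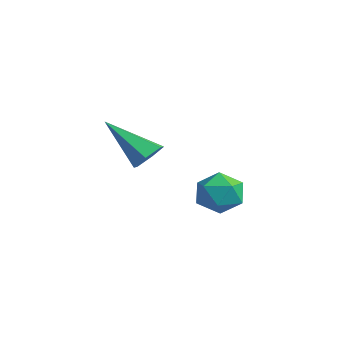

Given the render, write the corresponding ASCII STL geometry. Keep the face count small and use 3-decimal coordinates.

solid 
facet normal 0.565 0.495 -0.660
outer loop
vertex 0.104 -2.537 0.926
vertex -0.477 -2.143 0.724
vertex -0.048 -1.909 1.267
endloop
endfacet
facet normal 0.608 -0.260 0.750
outer loop
vertex 0.104 -2.537 0.926
vertex -0.048 -1.909 1.267
vertex -1.703 -3.217 2.156
endloop
endfacet
facet normal 0.565 0.495 -0.660
outer loop
vertex -0.048 -1.909 1.267
vertex -0.477 -2.143 0.724
vertex -0.629 -1.515 1.065
endloop
endfacet
facet normal 0.052 0.515 0.855
outer loop
vertex -0.048 -1.909 1.267
vertex -0.629 -1.515 1.065
vertex -1.703 -3.217 2.156
endloop
endfacet
facet normal 0.566 0.495 -0.659
outer loop
vertex -0.629 -1.515 1.065
vertex -0.477 -2.143 0.724
vertex -1.057 -1.749 0.522
endloop
endfacet
facet normal -0.715 0.637 0.289
outer loop
vertex -0.629 -1.515 1.065
vertex -1.057 -1.749 0.522
vertex -1.703 -3.217 2.156
endloop
endfacet
facet normal 0.566 0.495 -0.659
outer loop
vertex -1.057 -1.749 0.522
vertex -0.477 -2.143 0.724
vertex -0.906 -2.376 0.181
endloop
endfacet
facet normal -0.925 -0.016 -0.380
outer loop
vertex -1.057 -1.749 0.522
vertex -0.906 -2.376 0.181
vertex -1.703 -3.217 2.156
endloop
endfacet
facet normal 0.565 0.496 -0.659
outer loop
vertex -0.906 -2.376 0.181
vertex -0.477 -2.143 0.724
vertex -0.325 -2.77 0.383
endloop
endfacet
facet normal -0.368 -0.792 -0.486
outer loop
vertex -0.906 -2.376 0.181
vertex -0.325 -2.77 0.383
vertex -1.703 -3.217 2.156
endloop
endfacet
facet normal 0.565 0.496 -0.659
outer loop
vertex -0.325 -2.77 0.383
vertex -0.477 -2.143 0.724
vertex 0.104 -2.537 0.926
endloop
endfacet
facet normal 0.397 -0.914 0.078
outer loop
vertex -0.325 -2.77 0.383
vertex 0.104 -2.537 0.926
vertex -1.703 -3.217 2.156
endloop
endfacet
facet normal -0.734 0.007 0.679
outer loop
vertex 2.397 -0.884 0.383
vertex 2.45 -1.795 0.45
vertex 2.96 -1.266 0.995
endloop
endfacet
facet normal -0.355 0.611 0.708
outer loop
vertex 2.397 -0.884 0.383
vertex 2.96 -1.266 0.995
vertex 3.236 -0.542 0.509
endloop
endfacet
facet normal -0.385 0.921 0.065
outer loop
vertex 2.397 -0.884 0.383
vertex 3.236 -0.542 0.509
vertex 2.898 -0.624 -0.337
endloop
endfacet
facet normal -0.782 0.508 -0.361
outer loop
vertex 2.397 -0.884 0.383
vertex 2.898 -0.624 -0.337
vertex 2.412 -1.398 -0.373
endloop
endfacet
facet normal -0.998 -0.057 0.019
outer loop
vertex 2.397 -0.884 0.383
vertex 2.412 -1.398 -0.373
vertex 2.45 -1.795 0.45
endloop
endfacet
facet normal 0.325 0.438 0.838
outer loop
vertex 3.236 -0.542 0.509
vertex 2.96 -1.266 0.995
vertex 3.808 -1.242 0.653
endloop
endfacet
facet normal -0.288 -0.538 0.792
outer loop
vertex 2.96 -1.266 0.995
vertex 2.45 -1.795 0.45
vertex 3.322 -2.016 0.617
endloop
endfacet
facet normal -0.716 -0.642 -0.276
outer loop
vertex 2.45 -1.795 0.45
vertex 2.412 -1.398 -0.373
vertex 2.984 -2.098 -0.229
endloop
endfacet
facet normal -0.367 0.272 -0.890
outer loop
vertex 2.412 -1.398 -0.373
vertex 2.898 -0.624 -0.337
vertex 3.26 -1.374 -0.715
endloop
endfacet
facet normal 0.277 0.940 -0.202
outer loop
vertex 2.898 -0.624 -0.337
vertex 3.236 -0.542 0.509
vertex 3.77 -0.845 -0.17
endloop
endfacet
facet normal 0.782 -0.508 0.361
outer loop
vertex 3.823 -1.756 -0.103
vertex 3.808 -1.242 0.653
vertex 3.322 -2.016 0.617
endloop
endfacet
facet normal 0.385 -0.921 -0.065
outer loop
vertex 3.823 -1.756 -0.103
vertex 3.322 -2.016 0.617
vertex 2.984 -2.098 -0.229
endloop
endfacet
facet normal 0.355 -0.611 -0.708
outer loop
vertex 3.823 -1.756 -0.103
vertex 2.984 -2.098 -0.229
vertex 3.26 -1.374 -0.715
endloop
endfacet
facet normal 0.734 -0.007 -0.679
outer loop
vertex 3.823 -1.756 -0.103
vertex 3.26 -1.374 -0.715
vertex 3.77 -0.845 -0.17
endloop
endfacet
facet normal 0.998 0.057 -0.019
outer loop
vertex 3.823 -1.756 -0.103
vertex 3.77 -0.845 -0.17
vertex 3.808 -1.242 0.653
endloop
endfacet
facet normal 0.367 -0.272 0.890
outer loop
vertex 3.322 -2.016 0.617
vertex 3.808 -1.242 0.653
vertex 2.96 -1.266 0.995
endloop
endfacet
facet normal -0.277 -0.940 0.202
outer loop
vertex 2.984 -2.098 -0.229
vertex 3.322 -2.016 0.617
vertex 2.45 -1.795 0.45
endloop
endfacet
facet normal -0.325 -0.438 -0.838
outer loop
vertex 3.26 -1.374 -0.715
vertex 2.984 -2.098 -0.229
vertex 2.412 -1.398 -0.373
endloop
endfacet
facet normal 0.288 0.538 -0.792
outer loop
vertex 3.77 -0.845 -0.17
vertex 3.26 -1.374 -0.715
vertex 2.898 -0.624 -0.337
endloop
endfacet
facet normal 0.716 0.642 0.276
outer loop
vertex 3.808 -1.242 0.653
vertex 3.77 -0.845 -0.17
vertex 3.236 -0.542 0.509
endloop
endfacet

endsolid


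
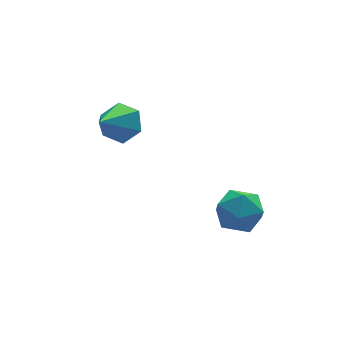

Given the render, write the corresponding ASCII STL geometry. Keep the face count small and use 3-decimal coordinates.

solid 
facet normal -0.969 0.240 -0.066
outer loop
vertex 0.23 -1.021 -1.405
vertex -0.065 -2.234 -1.481
vertex -0.003 -1.674 -0.364
endloop
endfacet
facet normal -0.612 0.724 0.317
outer loop
vertex 0.23 -1.021 -1.405
vertex -0.003 -1.674 -0.364
vertex 0.946 -0.86 -0.391
endloop
endfacet
facet normal -0.092 0.991 -0.092
outer loop
vertex 0.23 -1.021 -1.405
vertex 0.946 -0.86 -0.391
vertex 1.471 -0.917 -1.526
endloop
endfacet
facet normal -0.127 0.672 -0.729
outer loop
vertex 0.23 -1.021 -1.405
vertex 1.471 -0.917 -1.526
vertex 0.846 -1.766 -2.199
endloop
endfacet
facet normal -0.669 0.207 -0.714
outer loop
vertex 0.23 -1.021 -1.405
vertex 0.846 -1.766 -2.199
vertex -0.065 -2.234 -1.481
endloop
endfacet
facet normal -0.308 0.388 0.869
outer loop
vertex 0.946 -0.86 -0.391
vertex -0.003 -1.674 -0.364
vertex 1.094 -1.974 0.159
endloop
endfacet
facet normal -0.884 -0.396 0.247
outer loop
vertex -0.003 -1.674 -0.364
vertex -0.065 -2.234 -1.481
vertex 0.469 -2.823 -0.514
endloop
endfacet
facet normal -0.400 -0.448 -0.800
outer loop
vertex -0.065 -2.234 -1.481
vertex 0.846 -1.766 -2.199
vertex 0.994 -2.88 -1.649
endloop
endfacet
facet normal 0.476 0.303 -0.825
outer loop
vertex 0.846 -1.766 -2.199
vertex 1.471 -0.917 -1.526
vertex 1.943 -2.066 -1.676
endloop
endfacet
facet normal 0.533 0.821 0.205
outer loop
vertex 1.471 -0.917 -1.526
vertex 0.946 -0.86 -0.391
vertex 2.005 -1.506 -0.559
endloop
endfacet
facet normal 0.127 -0.672 0.729
outer loop
vertex 1.71 -2.719 -0.635
vertex 1.094 -1.974 0.159
vertex 0.469 -2.823 -0.514
endloop
endfacet
facet normal 0.092 -0.991 0.092
outer loop
vertex 1.71 -2.719 -0.635
vertex 0.469 -2.823 -0.514
vertex 0.994 -2.88 -1.649
endloop
endfacet
facet normal 0.612 -0.724 -0.317
outer loop
vertex 1.71 -2.719 -0.635
vertex 0.994 -2.88 -1.649
vertex 1.943 -2.066 -1.676
endloop
endfacet
facet normal 0.969 -0.240 0.066
outer loop
vertex 1.71 -2.719 -0.635
vertex 1.943 -2.066 -1.676
vertex 2.005 -1.506 -0.559
endloop
endfacet
facet normal 0.669 -0.207 0.714
outer loop
vertex 1.71 -2.719 -0.635
vertex 2.005 -1.506 -0.559
vertex 1.094 -1.974 0.159
endloop
endfacet
facet normal -0.476 -0.303 0.825
outer loop
vertex 0.469 -2.823 -0.514
vertex 1.094 -1.974 0.159
vertex -0.003 -1.674 -0.364
endloop
endfacet
facet normal -0.533 -0.821 -0.205
outer loop
vertex 0.994 -2.88 -1.649
vertex 0.469 -2.823 -0.514
vertex -0.065 -2.234 -1.481
endloop
endfacet
facet normal 0.308 -0.388 -0.869
outer loop
vertex 1.943 -2.066 -1.676
vertex 0.994 -2.88 -1.649
vertex 0.846 -1.766 -2.199
endloop
endfacet
facet normal 0.884 0.396 -0.247
outer loop
vertex 2.005 -1.506 -0.559
vertex 1.943 -2.066 -1.676
vertex 1.471 -0.917 -1.526
endloop
endfacet
facet normal 0.400 0.448 0.800
outer loop
vertex 1.094 -1.974 0.159
vertex 2.005 -1.506 -0.559
vertex 0.946 -0.86 -0.391
endloop
endfacet
facet normal 0.648 0.461 -0.607
outer loop
vertex -1.791 2.654 1.814
vertex -2.394 3.573 1.869
vertex -1.588 3.399 2.597
endloop
endfacet
facet normal 0.418 -0.710 0.567
outer loop
vertex -1.791 2.654 1.814
vertex -1.588 3.399 2.597
vertex -3.806 2.567 3.191
endloop
endfacet
facet normal 0.648 0.461 -0.607
outer loop
vertex -1.588 3.399 2.597
vertex -2.394 3.573 1.869
vertex -2.191 4.318 2.652
endloop
endfacet
facet normal 0.226 0.090 0.970
outer loop
vertex -1.588 3.399 2.597
vertex -2.191 4.318 2.652
vertex -3.806 2.567 3.191
endloop
endfacet
facet normal 0.647 0.461 -0.607
outer loop
vertex -2.191 4.318 2.652
vertex -2.394 3.573 1.869
vertex -2.997 4.491 1.924
endloop
endfacet
facet normal -0.452 0.615 0.646
outer loop
vertex -2.191 4.318 2.652
vertex -2.997 4.491 1.924
vertex -3.806 2.567 3.191
endloop
endfacet
facet normal 0.647 0.462 -0.606
outer loop
vertex -2.997 4.491 1.924
vertex -2.394 3.573 1.869
vertex -3.2 3.746 1.14
endloop
endfacet
facet normal -0.937 0.341 -0.081
outer loop
vertex -2.997 4.491 1.924
vertex -3.2 3.746 1.14
vertex -3.806 2.567 3.191
endloop
endfacet
facet normal 0.647 0.462 -0.606
outer loop
vertex -3.2 3.746 1.14
vertex -2.394 3.573 1.869
vertex -2.597 2.828 1.085
endloop
endfacet
facet normal -0.744 -0.460 -0.484
outer loop
vertex -3.2 3.746 1.14
vertex -2.597 2.828 1.085
vertex -3.806 2.567 3.191
endloop
endfacet
facet normal 0.648 0.461 -0.606
outer loop
vertex -2.597 2.828 1.085
vertex -2.394 3.573 1.869
vertex -1.791 2.654 1.814
endloop
endfacet
facet normal -0.067 -0.985 -0.161
outer loop
vertex -2.597 2.828 1.085
vertex -1.791 2.654 1.814
vertex -3.806 2.567 3.191
endloop
endfacet

endsolid
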